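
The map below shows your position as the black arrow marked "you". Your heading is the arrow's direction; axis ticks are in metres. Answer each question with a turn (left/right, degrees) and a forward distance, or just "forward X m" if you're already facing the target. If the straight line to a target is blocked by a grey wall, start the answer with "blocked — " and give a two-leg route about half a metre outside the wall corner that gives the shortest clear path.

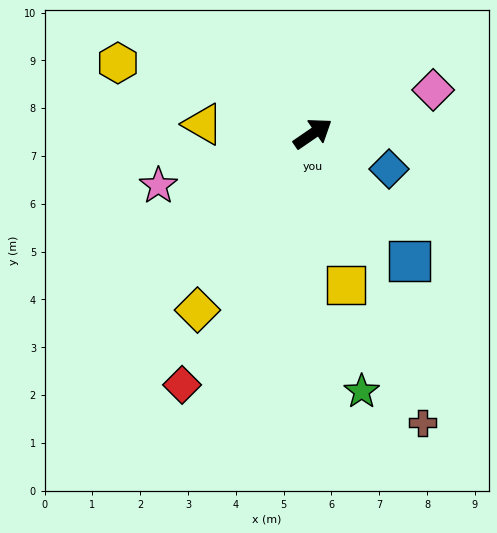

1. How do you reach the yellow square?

turn right 112°, forward 3.2 m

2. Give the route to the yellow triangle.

turn left 141°, forward 2.3 m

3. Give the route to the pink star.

turn left 164°, forward 3.4 m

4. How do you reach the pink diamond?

turn right 15°, forward 2.7 m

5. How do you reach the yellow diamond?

turn right 158°, forward 4.4 m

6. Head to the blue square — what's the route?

turn right 87°, forward 3.3 m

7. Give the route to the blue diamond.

turn right 59°, forward 1.8 m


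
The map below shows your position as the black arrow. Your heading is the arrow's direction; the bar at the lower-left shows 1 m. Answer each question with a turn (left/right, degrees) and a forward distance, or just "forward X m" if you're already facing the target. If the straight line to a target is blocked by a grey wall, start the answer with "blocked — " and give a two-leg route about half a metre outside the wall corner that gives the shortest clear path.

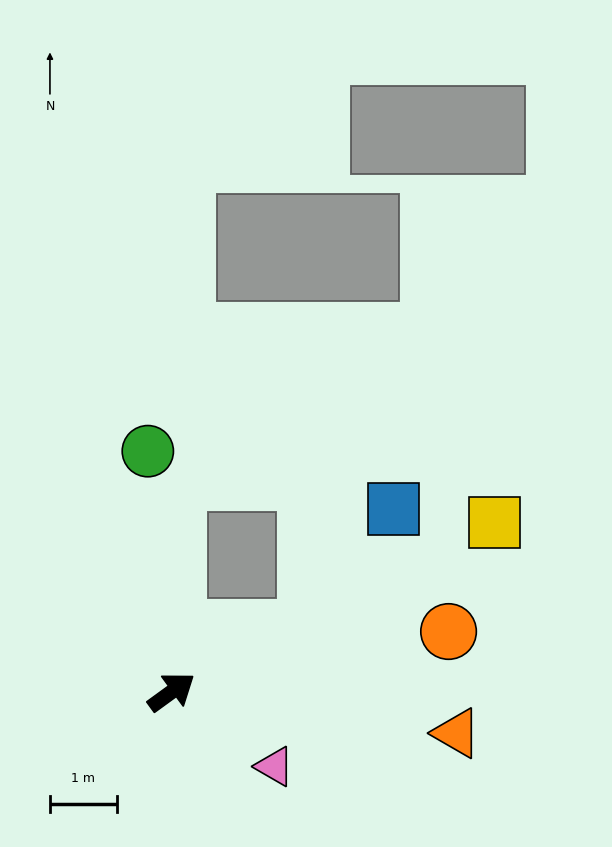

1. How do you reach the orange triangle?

turn right 44°, forward 4.3 m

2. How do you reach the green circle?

turn left 60°, forward 3.6 m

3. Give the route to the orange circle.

turn right 24°, forward 4.3 m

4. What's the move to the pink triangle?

turn right 72°, forward 1.9 m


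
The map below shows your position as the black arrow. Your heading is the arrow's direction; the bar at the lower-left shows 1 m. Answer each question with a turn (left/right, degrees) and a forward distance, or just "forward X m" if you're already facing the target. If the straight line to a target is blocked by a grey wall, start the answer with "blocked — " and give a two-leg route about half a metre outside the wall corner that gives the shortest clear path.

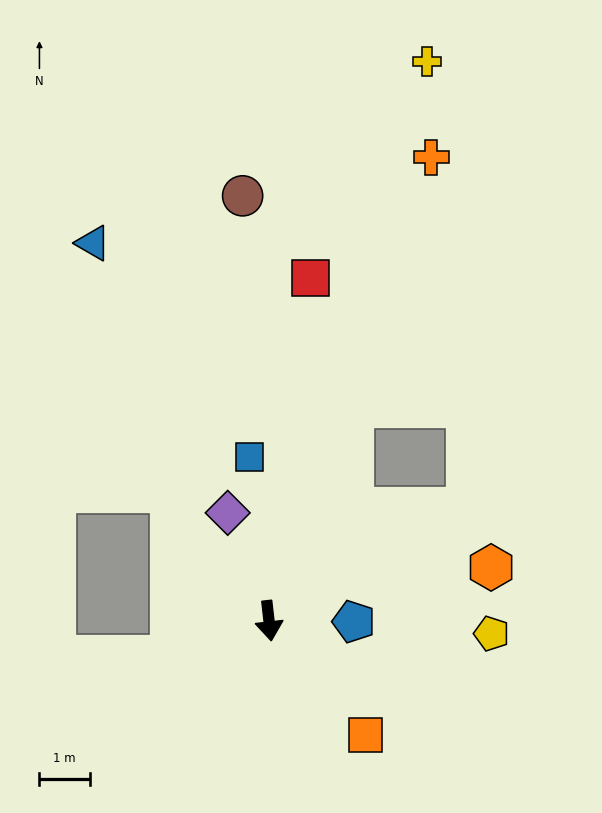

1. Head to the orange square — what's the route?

turn left 34°, forward 3.0 m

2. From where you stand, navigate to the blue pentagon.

turn left 83°, forward 1.7 m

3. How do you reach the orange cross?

turn left 154°, forward 9.8 m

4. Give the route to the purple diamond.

turn right 166°, forward 2.3 m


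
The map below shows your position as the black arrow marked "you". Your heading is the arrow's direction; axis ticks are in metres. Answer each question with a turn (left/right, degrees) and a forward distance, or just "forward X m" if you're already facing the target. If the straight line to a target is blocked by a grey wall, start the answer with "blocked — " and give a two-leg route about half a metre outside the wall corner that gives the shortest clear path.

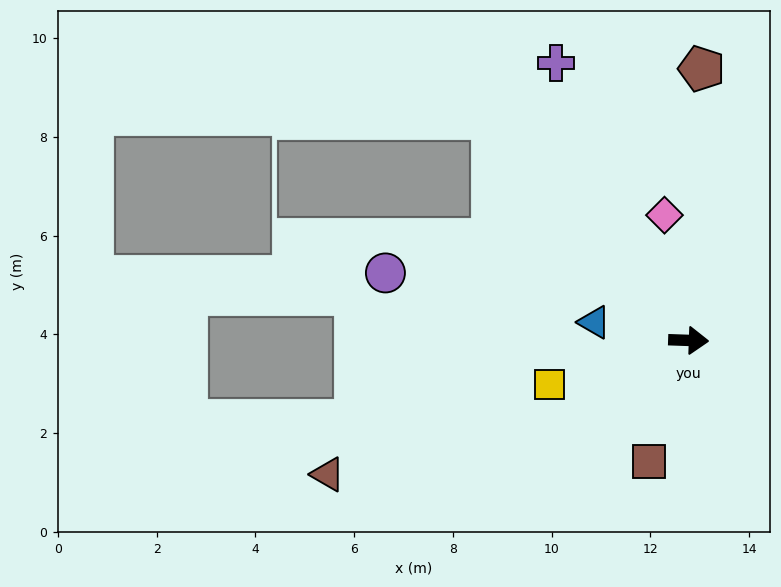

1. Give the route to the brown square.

turn right 106°, forward 2.6 m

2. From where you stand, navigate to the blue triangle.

turn left 171°, forward 1.9 m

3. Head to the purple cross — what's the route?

turn left 118°, forward 6.2 m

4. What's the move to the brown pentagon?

turn left 89°, forward 5.5 m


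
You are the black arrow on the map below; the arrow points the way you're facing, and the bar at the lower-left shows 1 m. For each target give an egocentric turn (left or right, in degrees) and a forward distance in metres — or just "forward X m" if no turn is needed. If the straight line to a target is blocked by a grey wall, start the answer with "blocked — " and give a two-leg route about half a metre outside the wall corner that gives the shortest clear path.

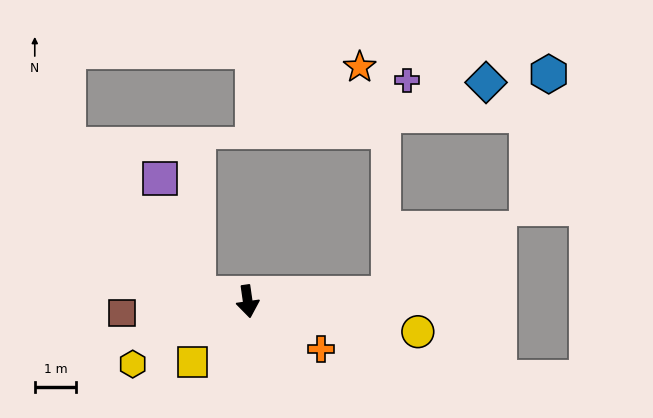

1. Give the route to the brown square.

turn right 93°, forward 3.0 m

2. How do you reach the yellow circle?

turn left 72°, forward 4.2 m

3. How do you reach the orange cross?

turn left 49°, forward 2.1 m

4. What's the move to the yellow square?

turn right 51°, forward 2.0 m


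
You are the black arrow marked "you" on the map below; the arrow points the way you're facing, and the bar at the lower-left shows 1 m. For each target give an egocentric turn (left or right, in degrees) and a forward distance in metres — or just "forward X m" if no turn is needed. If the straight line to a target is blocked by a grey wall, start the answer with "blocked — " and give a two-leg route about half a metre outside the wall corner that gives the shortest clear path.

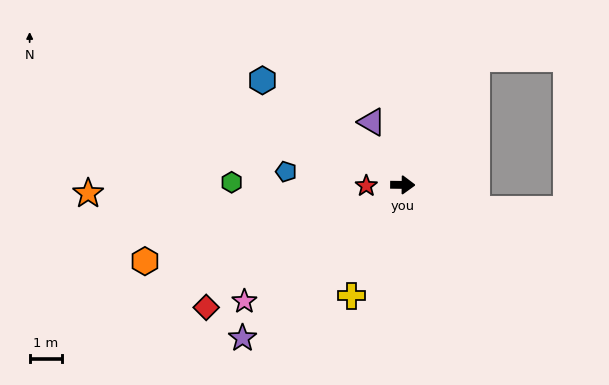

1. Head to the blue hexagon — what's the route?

turn left 144°, forward 5.4 m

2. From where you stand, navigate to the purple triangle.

turn left 117°, forward 2.2 m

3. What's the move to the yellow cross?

turn right 114°, forward 3.8 m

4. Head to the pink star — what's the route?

turn right 143°, forward 6.1 m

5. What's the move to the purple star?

turn right 136°, forward 6.9 m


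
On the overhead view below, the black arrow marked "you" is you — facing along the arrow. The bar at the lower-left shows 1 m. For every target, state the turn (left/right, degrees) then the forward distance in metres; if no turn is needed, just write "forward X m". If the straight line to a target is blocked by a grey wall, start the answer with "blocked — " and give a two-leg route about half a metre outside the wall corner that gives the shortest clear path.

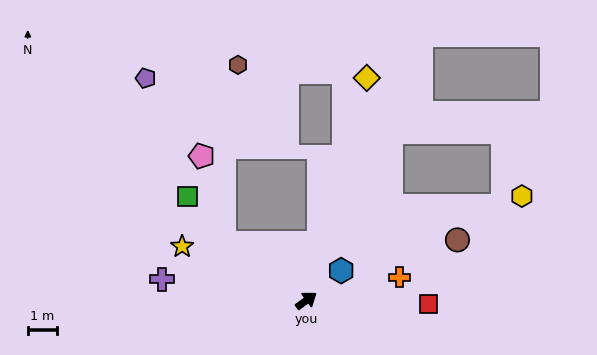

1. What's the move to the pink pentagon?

blocked — turn left 109°, forward 3.4 m, then turn right 41°, forward 3.0 m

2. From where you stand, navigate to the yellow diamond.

turn left 38°, forward 7.8 m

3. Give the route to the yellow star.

turn left 120°, forward 4.6 m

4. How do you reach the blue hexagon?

turn left 4°, forward 1.6 m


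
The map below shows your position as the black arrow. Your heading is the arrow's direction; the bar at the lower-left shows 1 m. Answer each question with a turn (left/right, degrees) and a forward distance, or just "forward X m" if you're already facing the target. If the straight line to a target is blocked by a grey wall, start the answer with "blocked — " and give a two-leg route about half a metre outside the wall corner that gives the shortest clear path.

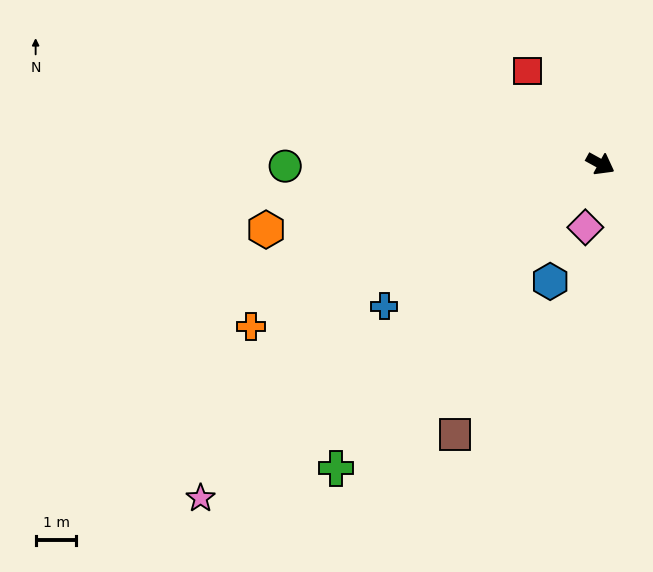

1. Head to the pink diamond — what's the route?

turn right 75°, forward 1.6 m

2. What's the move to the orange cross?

turn right 126°, forward 9.5 m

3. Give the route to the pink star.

turn right 111°, forward 12.8 m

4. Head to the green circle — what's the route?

turn right 151°, forward 7.7 m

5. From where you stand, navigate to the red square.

turn left 157°, forward 2.9 m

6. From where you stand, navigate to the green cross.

turn right 102°, forward 9.9 m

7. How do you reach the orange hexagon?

turn right 140°, forward 8.4 m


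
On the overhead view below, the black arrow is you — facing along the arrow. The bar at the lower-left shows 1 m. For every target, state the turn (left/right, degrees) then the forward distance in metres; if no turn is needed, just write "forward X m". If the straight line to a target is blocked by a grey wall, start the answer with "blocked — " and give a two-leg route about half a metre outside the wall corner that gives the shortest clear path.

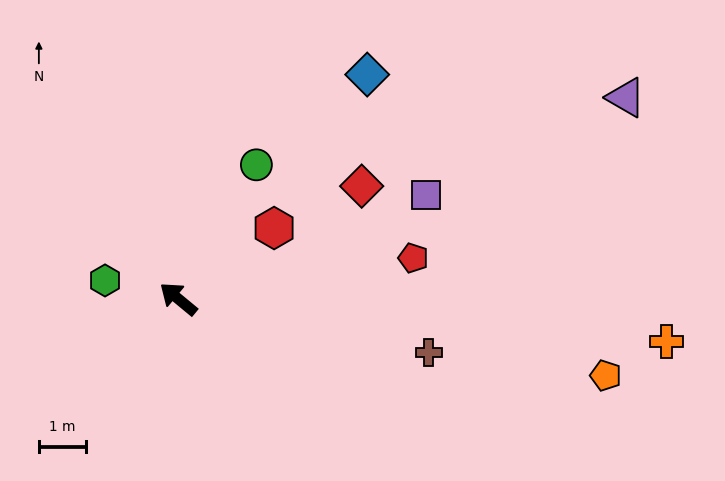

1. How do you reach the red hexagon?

turn right 104°, forward 2.6 m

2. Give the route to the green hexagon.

turn left 25°, forward 1.6 m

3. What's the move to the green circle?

turn right 81°, forward 3.3 m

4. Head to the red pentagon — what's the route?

turn right 131°, forward 5.1 m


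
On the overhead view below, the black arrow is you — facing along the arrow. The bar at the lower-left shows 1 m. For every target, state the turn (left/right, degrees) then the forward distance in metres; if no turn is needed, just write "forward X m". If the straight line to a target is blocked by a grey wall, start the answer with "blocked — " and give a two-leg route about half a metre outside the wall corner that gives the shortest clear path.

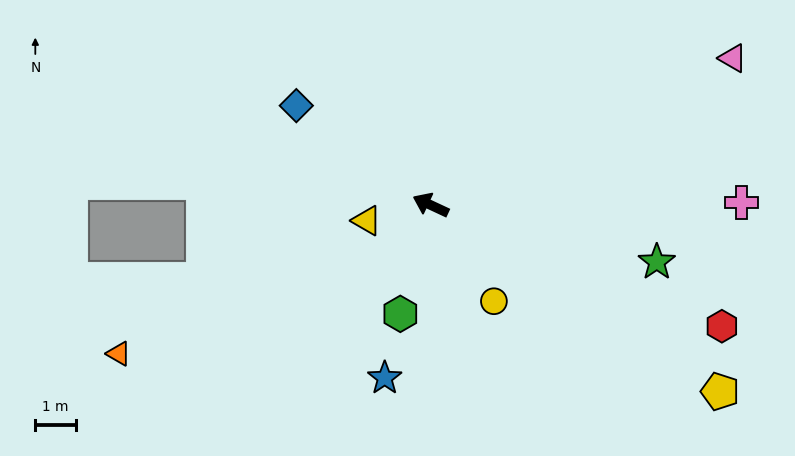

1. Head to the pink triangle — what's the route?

turn right 129°, forward 8.3 m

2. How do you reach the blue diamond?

turn right 11°, forward 4.1 m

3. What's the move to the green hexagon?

turn left 99°, forward 2.8 m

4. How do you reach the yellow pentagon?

turn left 172°, forward 8.5 m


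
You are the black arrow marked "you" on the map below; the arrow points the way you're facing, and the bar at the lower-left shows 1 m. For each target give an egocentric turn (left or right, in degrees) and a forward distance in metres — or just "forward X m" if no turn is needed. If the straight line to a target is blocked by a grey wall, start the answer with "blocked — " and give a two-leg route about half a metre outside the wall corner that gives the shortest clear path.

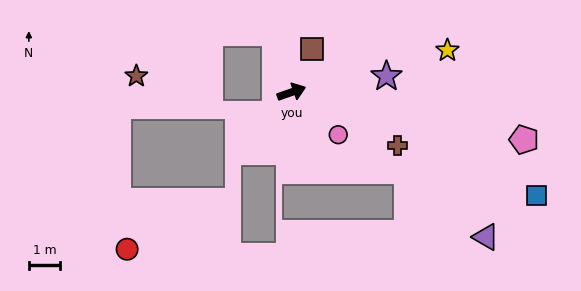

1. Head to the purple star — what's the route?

turn right 10°, forward 3.0 m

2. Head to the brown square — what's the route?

turn left 45°, forward 1.5 m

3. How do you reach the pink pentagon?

turn right 31°, forward 7.5 m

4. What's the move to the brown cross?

turn right 46°, forward 3.7 m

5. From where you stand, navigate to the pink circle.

turn right 62°, forward 2.0 m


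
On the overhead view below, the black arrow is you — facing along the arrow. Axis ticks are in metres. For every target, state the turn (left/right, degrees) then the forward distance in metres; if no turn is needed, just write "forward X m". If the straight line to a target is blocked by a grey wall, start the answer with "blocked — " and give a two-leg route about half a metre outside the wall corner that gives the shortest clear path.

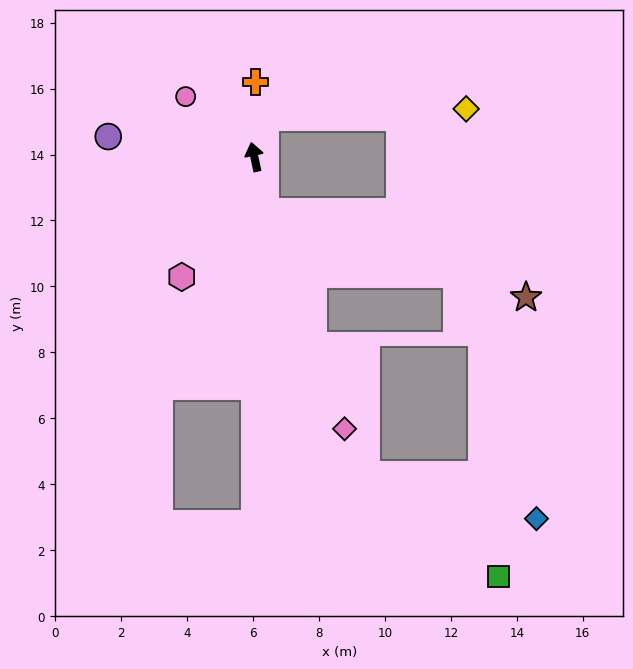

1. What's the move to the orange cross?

turn right 13°, forward 2.3 m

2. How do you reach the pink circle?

turn left 37°, forward 2.8 m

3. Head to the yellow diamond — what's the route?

blocked — turn right 28°, forward 1.3 m, then turn right 72°, forward 6.1 m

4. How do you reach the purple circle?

turn left 70°, forward 4.5 m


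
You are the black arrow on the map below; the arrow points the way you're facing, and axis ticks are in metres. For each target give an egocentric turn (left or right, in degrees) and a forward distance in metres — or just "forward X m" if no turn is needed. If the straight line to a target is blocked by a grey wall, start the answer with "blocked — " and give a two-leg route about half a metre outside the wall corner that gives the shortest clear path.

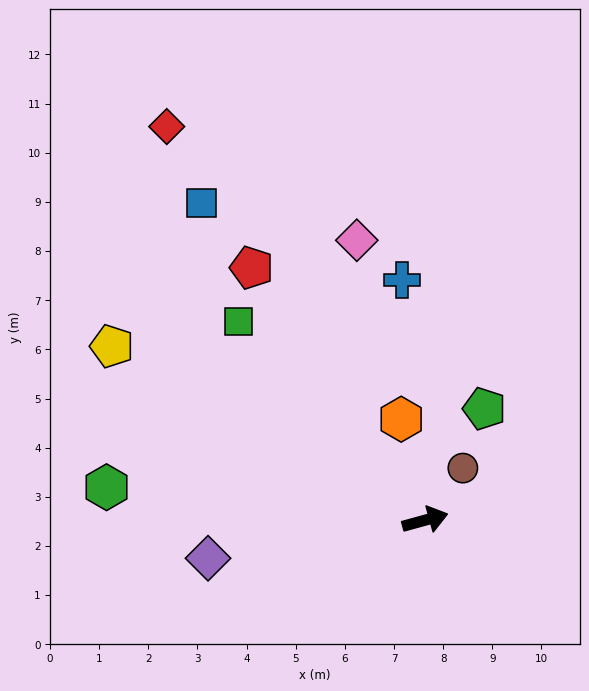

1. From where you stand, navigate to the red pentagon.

turn left 109°, forward 6.2 m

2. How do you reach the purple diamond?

turn left 175°, forward 4.5 m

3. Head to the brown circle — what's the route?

turn left 39°, forward 1.3 m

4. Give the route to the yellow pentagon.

turn left 136°, forward 7.3 m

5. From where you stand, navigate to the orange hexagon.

turn left 88°, forward 2.1 m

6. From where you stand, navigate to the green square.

turn left 118°, forward 5.5 m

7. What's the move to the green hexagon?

turn left 159°, forward 6.5 m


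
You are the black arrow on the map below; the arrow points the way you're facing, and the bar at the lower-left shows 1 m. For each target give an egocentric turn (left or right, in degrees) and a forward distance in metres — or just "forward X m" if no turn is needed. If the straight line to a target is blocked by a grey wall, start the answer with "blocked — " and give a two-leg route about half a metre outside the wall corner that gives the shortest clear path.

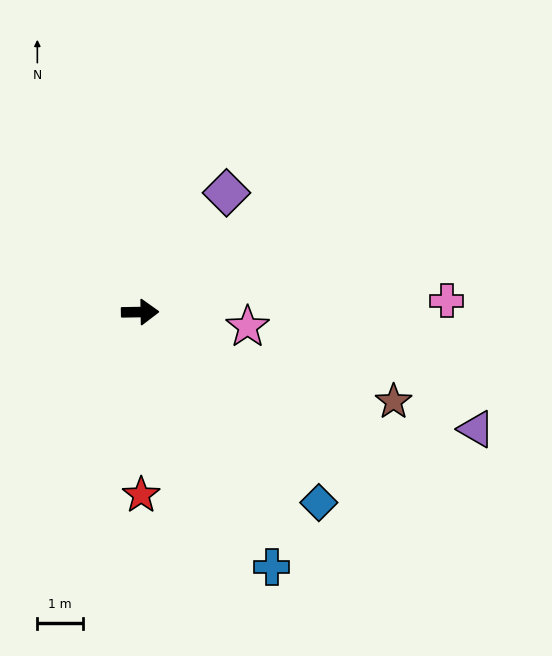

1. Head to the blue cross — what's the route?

turn right 64°, forward 6.3 m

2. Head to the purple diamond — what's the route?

turn left 53°, forward 3.2 m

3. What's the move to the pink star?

turn right 9°, forward 2.4 m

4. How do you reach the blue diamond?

turn right 48°, forward 5.7 m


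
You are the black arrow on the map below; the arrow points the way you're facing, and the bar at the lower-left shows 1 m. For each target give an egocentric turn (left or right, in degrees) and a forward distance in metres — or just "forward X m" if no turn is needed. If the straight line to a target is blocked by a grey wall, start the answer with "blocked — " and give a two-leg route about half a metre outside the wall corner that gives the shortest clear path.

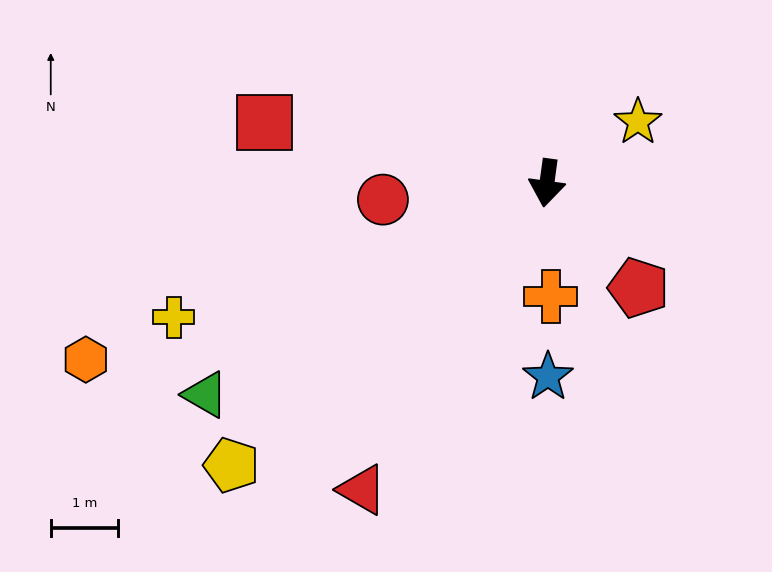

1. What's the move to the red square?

turn right 94°, forward 4.3 m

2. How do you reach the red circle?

turn right 76°, forward 2.5 m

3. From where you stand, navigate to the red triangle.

turn right 23°, forward 5.3 m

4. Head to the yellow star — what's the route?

turn left 132°, forward 1.6 m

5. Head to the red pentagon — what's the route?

turn left 49°, forward 2.1 m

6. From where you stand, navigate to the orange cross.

turn left 10°, forward 1.7 m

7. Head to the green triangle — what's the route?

turn right 50°, forward 6.0 m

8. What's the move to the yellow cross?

turn right 62°, forward 5.9 m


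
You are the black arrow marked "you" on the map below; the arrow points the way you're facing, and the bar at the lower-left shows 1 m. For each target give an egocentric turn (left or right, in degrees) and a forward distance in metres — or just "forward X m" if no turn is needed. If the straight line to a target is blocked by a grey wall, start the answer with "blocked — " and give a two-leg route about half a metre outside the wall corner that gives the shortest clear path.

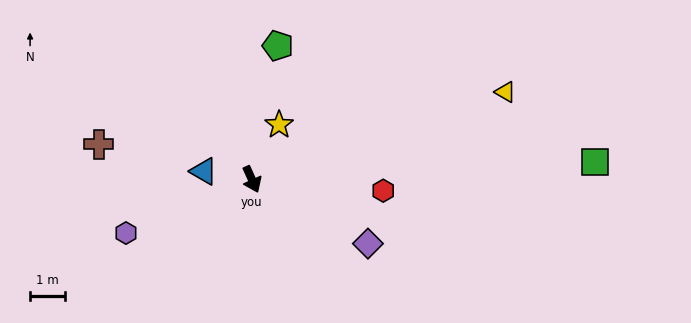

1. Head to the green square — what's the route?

turn left 69°, forward 10.0 m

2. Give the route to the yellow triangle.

turn left 85°, forward 7.8 m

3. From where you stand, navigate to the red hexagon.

turn left 61°, forward 3.8 m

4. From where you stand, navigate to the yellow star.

turn left 129°, forward 1.8 m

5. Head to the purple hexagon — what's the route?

turn right 91°, forward 4.0 m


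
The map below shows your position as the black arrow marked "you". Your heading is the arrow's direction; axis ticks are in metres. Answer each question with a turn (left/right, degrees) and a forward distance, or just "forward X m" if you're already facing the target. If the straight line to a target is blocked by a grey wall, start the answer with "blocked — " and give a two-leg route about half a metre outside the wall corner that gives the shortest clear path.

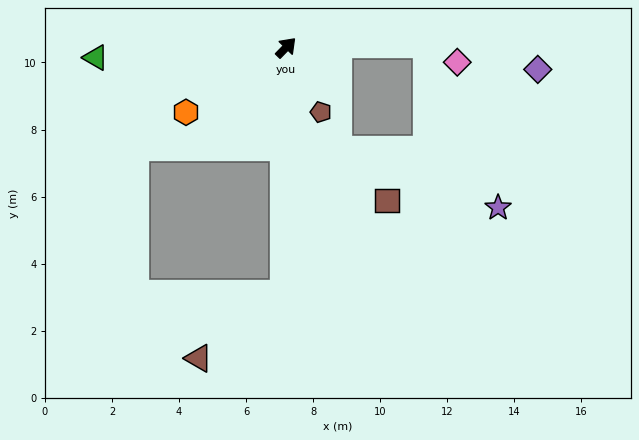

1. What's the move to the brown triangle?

blocked — turn right 136°, forward 7.3 m, then turn right 53°, forward 3.2 m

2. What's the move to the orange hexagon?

turn left 167°, forward 3.6 m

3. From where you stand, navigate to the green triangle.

turn left 137°, forward 5.7 m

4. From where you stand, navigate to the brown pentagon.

turn right 107°, forward 2.2 m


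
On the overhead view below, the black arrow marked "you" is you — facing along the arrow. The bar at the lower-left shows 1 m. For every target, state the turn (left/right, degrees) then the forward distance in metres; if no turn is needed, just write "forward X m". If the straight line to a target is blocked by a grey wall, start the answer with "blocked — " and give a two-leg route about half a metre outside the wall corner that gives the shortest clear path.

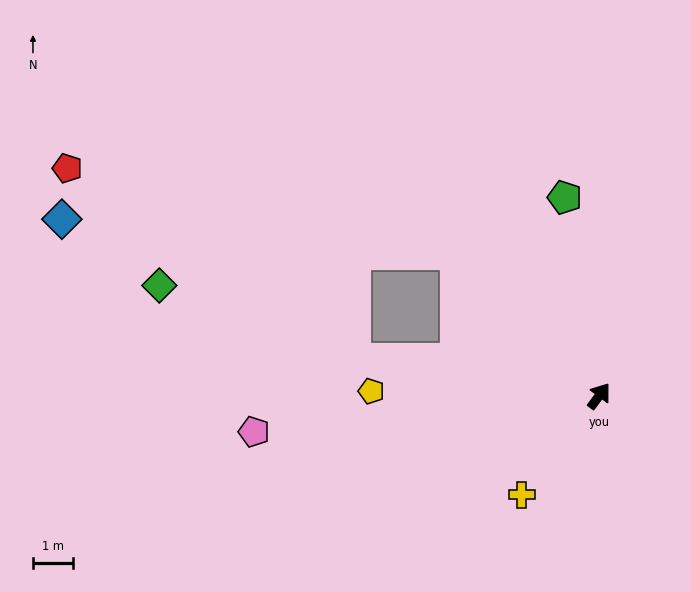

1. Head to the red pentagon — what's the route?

blocked — turn left 118°, forward 6.3 m, then turn right 25°, forward 8.7 m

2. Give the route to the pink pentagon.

turn left 133°, forward 8.8 m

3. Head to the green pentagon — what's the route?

turn left 46°, forward 5.1 m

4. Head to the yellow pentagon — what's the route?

turn left 125°, forward 5.8 m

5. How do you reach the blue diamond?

blocked — turn left 81°, forward 5.1 m, then turn left 41°, forward 10.0 m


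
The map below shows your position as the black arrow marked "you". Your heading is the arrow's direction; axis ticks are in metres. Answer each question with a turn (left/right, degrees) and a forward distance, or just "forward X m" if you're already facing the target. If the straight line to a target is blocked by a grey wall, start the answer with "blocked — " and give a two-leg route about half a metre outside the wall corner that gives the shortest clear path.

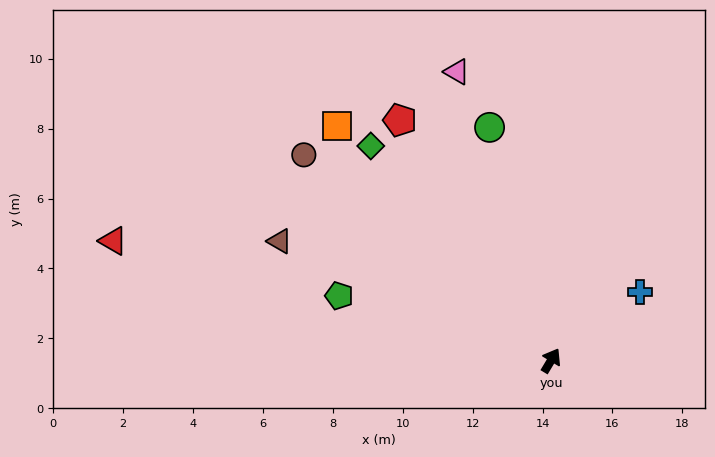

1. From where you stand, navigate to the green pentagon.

turn left 104°, forward 6.3 m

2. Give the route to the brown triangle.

turn left 97°, forward 8.5 m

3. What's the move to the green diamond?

turn left 71°, forward 8.0 m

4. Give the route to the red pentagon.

turn left 63°, forward 8.1 m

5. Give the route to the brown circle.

turn left 81°, forward 9.2 m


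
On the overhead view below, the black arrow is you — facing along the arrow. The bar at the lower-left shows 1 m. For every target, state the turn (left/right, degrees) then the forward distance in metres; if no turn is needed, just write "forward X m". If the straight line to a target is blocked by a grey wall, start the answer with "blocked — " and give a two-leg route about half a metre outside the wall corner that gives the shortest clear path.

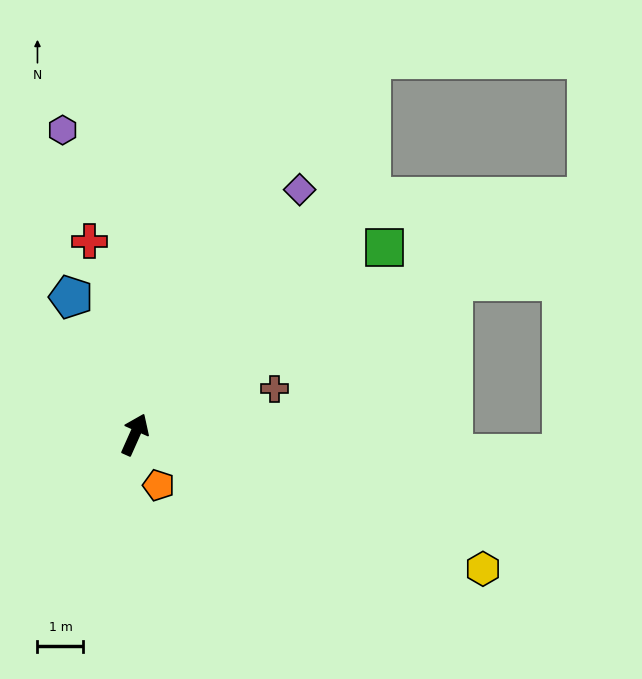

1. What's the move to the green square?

turn right 29°, forward 6.8 m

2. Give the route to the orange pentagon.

turn right 131°, forward 1.2 m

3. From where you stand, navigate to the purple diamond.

turn right 10°, forward 6.4 m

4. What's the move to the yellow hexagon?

turn right 87°, forward 8.1 m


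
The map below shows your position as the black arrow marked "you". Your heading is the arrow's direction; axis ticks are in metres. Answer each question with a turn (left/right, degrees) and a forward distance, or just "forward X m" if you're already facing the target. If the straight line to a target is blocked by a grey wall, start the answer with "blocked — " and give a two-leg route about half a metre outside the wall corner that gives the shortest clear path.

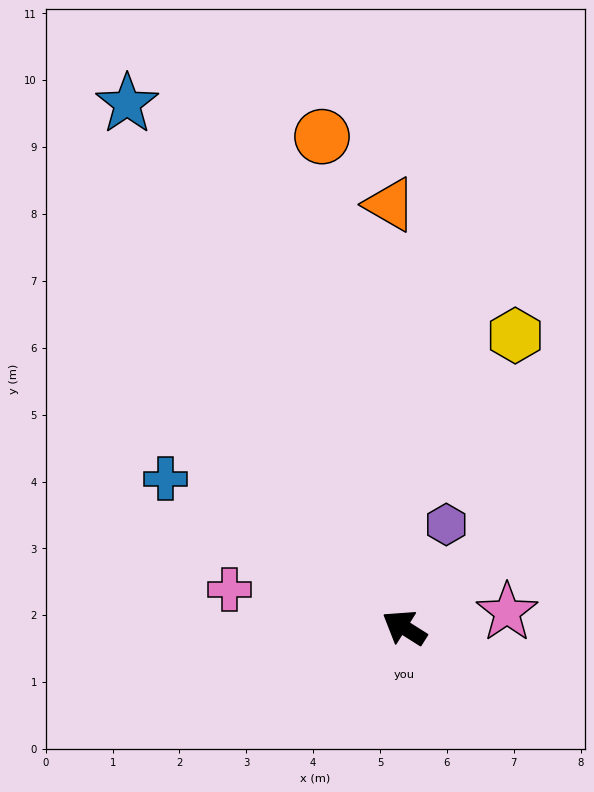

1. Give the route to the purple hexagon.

turn right 80°, forward 1.7 m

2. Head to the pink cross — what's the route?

turn left 20°, forward 2.7 m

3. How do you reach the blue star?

turn right 30°, forward 8.9 m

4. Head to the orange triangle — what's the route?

turn right 56°, forward 6.3 m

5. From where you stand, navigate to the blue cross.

forward 4.2 m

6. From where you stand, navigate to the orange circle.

turn right 48°, forward 7.4 m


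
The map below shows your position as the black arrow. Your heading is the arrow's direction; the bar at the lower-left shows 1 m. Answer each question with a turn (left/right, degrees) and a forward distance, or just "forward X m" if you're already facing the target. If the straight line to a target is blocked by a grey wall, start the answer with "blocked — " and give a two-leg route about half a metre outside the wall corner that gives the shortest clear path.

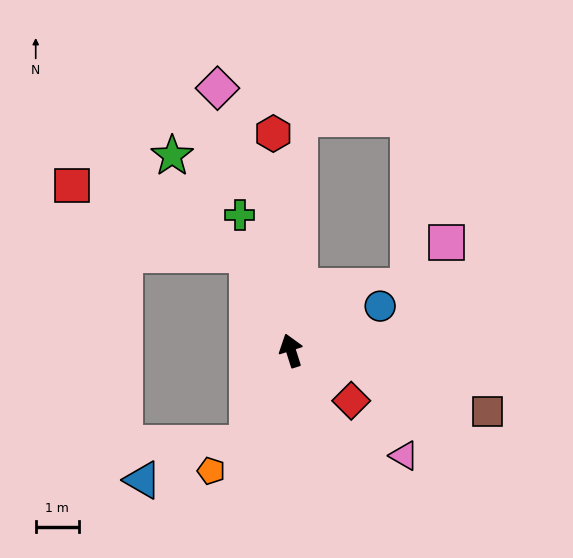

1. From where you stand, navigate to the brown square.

turn right 125°, forward 4.8 m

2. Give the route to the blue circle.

turn right 81°, forward 2.3 m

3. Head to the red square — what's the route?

blocked — turn left 7°, forward 2.4 m, then turn left 44°, forward 4.4 m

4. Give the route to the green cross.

turn left 3°, forward 3.4 m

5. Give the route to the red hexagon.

turn right 13°, forward 5.1 m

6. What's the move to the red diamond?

turn right 147°, forward 1.8 m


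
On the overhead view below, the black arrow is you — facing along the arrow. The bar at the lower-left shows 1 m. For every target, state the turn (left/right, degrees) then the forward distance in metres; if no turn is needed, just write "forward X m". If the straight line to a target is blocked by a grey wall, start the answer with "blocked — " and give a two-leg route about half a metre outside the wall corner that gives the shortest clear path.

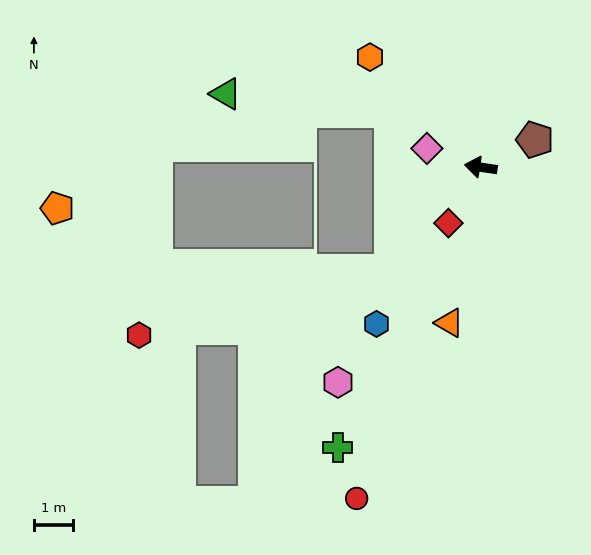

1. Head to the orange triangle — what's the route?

turn left 87°, forward 4.1 m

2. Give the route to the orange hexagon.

turn right 36°, forward 4.0 m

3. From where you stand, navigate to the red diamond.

turn left 68°, forward 1.6 m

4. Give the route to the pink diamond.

turn right 11°, forward 1.5 m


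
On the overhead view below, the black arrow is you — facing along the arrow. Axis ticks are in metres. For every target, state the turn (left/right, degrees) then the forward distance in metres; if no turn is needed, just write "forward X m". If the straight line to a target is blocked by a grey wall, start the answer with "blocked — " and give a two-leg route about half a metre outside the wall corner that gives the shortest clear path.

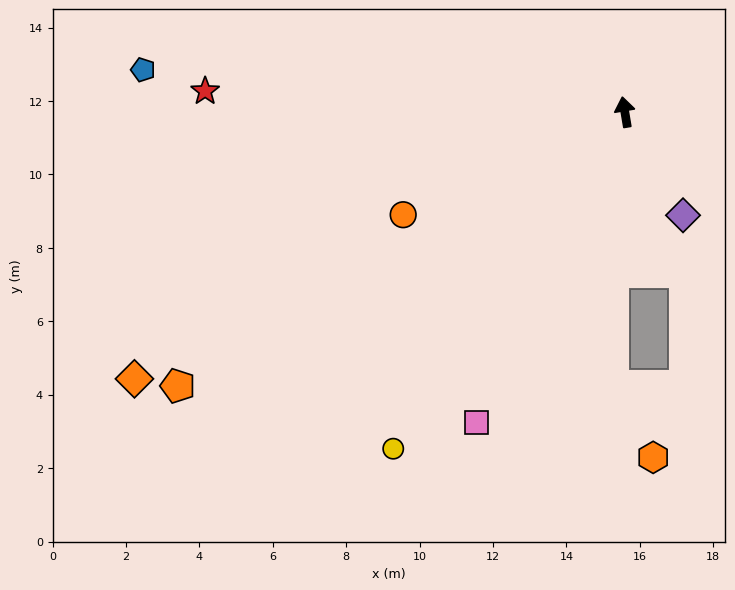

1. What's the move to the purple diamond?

turn right 160°, forward 3.2 m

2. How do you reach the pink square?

turn left 145°, forward 9.4 m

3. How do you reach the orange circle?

turn left 105°, forward 6.7 m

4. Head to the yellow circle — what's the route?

turn left 136°, forward 11.1 m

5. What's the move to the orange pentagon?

turn left 112°, forward 14.3 m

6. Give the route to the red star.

turn left 78°, forward 11.4 m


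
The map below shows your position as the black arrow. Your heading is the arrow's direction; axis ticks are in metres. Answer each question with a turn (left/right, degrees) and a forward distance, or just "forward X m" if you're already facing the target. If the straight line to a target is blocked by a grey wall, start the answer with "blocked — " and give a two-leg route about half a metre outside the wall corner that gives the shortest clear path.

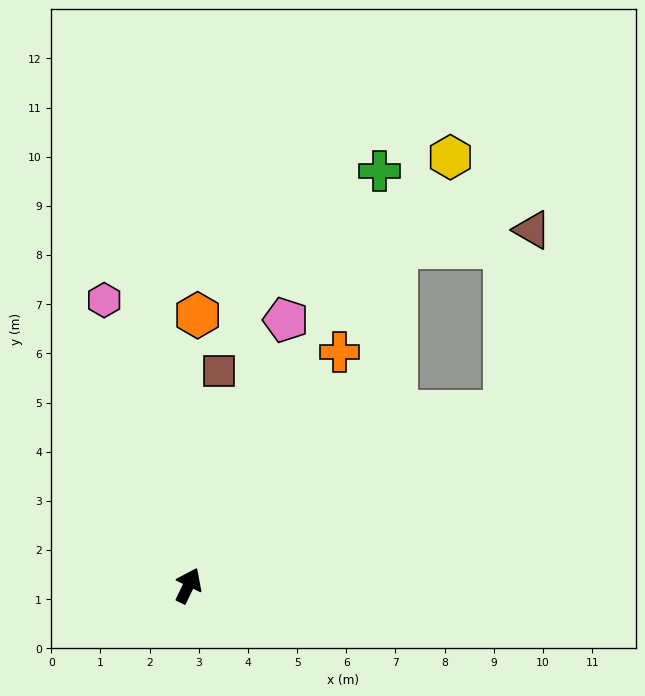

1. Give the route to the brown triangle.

blocked — turn right 35°, forward 7.3 m, then turn left 52°, forward 3.7 m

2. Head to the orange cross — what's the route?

turn right 7°, forward 5.7 m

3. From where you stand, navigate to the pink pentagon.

turn left 6°, forward 5.8 m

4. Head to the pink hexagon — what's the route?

turn left 42°, forward 6.1 m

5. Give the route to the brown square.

turn left 18°, forward 4.4 m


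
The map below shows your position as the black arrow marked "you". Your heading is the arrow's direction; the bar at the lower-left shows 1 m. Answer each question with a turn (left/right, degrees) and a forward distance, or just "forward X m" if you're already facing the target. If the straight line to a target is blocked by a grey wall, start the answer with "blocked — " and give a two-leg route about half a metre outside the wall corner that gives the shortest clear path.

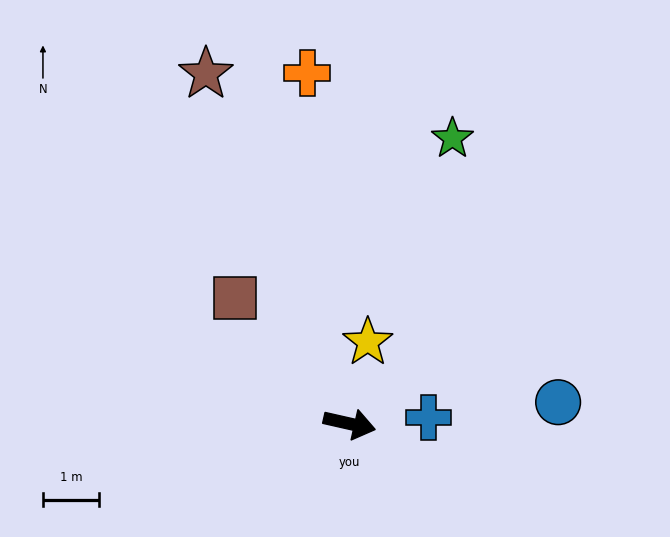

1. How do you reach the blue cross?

turn left 17°, forward 1.4 m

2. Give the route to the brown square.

turn left 145°, forward 3.0 m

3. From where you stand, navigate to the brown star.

turn left 125°, forward 6.7 m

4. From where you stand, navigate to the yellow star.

turn left 90°, forward 1.5 m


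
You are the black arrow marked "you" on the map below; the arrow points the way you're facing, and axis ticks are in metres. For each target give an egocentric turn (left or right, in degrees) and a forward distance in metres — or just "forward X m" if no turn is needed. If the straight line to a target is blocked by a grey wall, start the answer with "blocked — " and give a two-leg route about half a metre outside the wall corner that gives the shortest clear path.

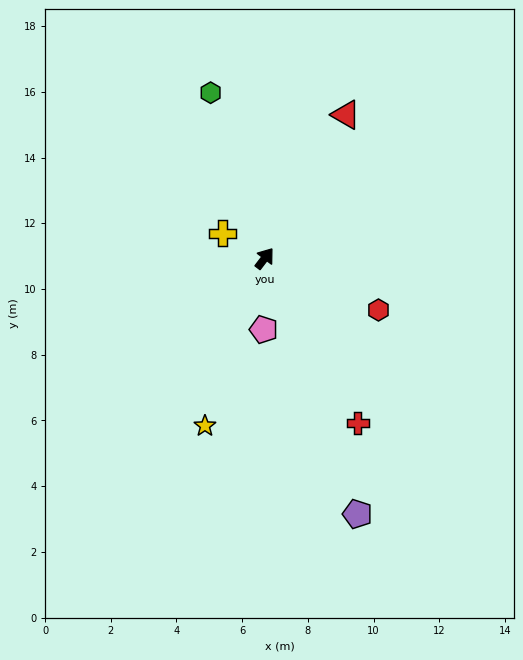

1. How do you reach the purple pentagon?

turn right 123°, forward 8.3 m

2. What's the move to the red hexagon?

turn right 77°, forward 3.8 m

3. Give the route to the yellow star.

turn right 162°, forward 5.4 m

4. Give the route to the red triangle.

turn left 8°, forward 5.0 m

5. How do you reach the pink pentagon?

turn right 143°, forward 2.2 m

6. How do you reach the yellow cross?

turn left 97°, forward 1.5 m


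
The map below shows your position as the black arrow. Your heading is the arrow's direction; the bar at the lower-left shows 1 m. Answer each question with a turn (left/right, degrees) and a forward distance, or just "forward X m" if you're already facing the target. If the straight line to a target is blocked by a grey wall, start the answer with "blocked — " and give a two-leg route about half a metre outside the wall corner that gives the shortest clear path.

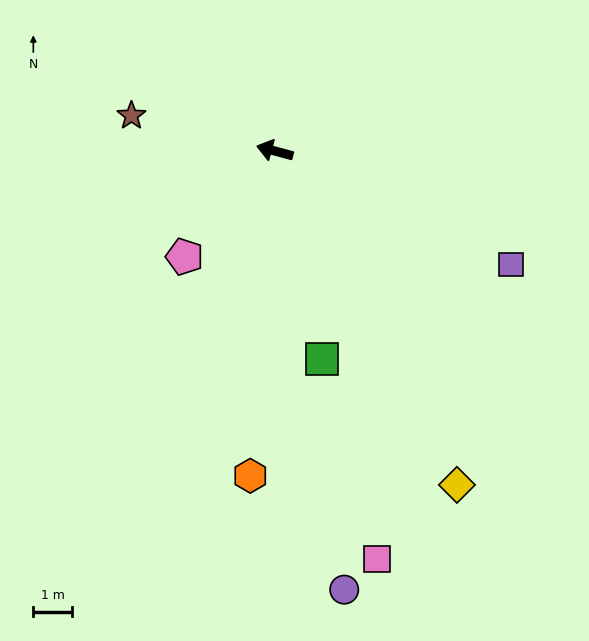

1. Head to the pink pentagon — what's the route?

turn left 65°, forward 3.6 m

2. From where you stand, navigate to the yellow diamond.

turn left 134°, forward 9.7 m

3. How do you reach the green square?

turn left 118°, forward 5.5 m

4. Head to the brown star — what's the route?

forward 3.8 m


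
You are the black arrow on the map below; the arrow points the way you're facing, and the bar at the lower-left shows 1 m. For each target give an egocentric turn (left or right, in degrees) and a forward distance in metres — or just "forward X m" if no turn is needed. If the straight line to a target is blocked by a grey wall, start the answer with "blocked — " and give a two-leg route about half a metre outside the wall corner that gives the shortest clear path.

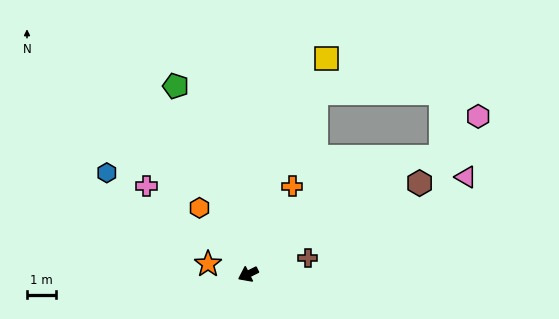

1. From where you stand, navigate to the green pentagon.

turn right 95°, forward 6.9 m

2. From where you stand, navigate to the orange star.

turn right 41°, forward 1.4 m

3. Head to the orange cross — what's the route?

turn right 143°, forward 3.3 m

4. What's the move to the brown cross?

turn left 169°, forward 2.1 m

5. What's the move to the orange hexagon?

turn right 80°, forward 2.8 m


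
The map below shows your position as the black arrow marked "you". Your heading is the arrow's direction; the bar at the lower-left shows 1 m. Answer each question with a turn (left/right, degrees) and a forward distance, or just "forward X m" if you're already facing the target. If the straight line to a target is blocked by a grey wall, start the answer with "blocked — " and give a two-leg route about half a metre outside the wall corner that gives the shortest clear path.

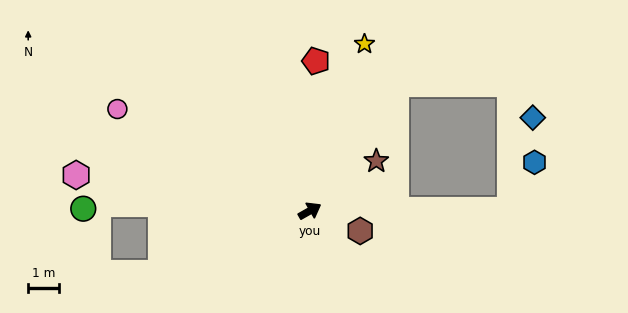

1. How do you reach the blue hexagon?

blocked — turn right 29°, forward 6.5 m, then turn left 62°, forward 1.7 m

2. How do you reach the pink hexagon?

turn left 142°, forward 7.7 m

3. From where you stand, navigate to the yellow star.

turn left 42°, forward 5.7 m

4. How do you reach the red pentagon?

turn left 58°, forward 4.9 m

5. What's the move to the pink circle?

turn left 123°, forward 7.1 m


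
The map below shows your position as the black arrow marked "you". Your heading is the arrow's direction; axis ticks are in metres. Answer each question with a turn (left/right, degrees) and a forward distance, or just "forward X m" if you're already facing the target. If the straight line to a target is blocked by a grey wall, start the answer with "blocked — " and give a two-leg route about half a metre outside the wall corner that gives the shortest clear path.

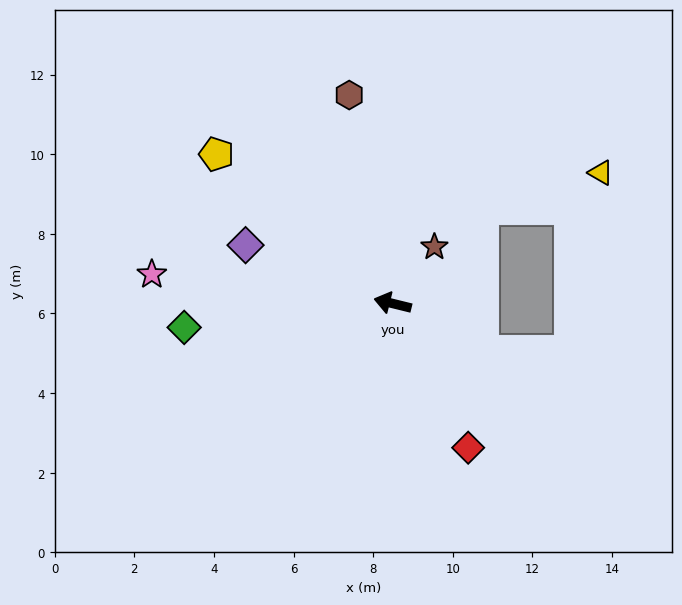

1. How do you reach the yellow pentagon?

turn right 26°, forward 5.8 m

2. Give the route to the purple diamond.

turn right 8°, forward 4.0 m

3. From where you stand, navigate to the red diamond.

turn left 131°, forward 4.1 m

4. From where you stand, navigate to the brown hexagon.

turn right 64°, forward 5.3 m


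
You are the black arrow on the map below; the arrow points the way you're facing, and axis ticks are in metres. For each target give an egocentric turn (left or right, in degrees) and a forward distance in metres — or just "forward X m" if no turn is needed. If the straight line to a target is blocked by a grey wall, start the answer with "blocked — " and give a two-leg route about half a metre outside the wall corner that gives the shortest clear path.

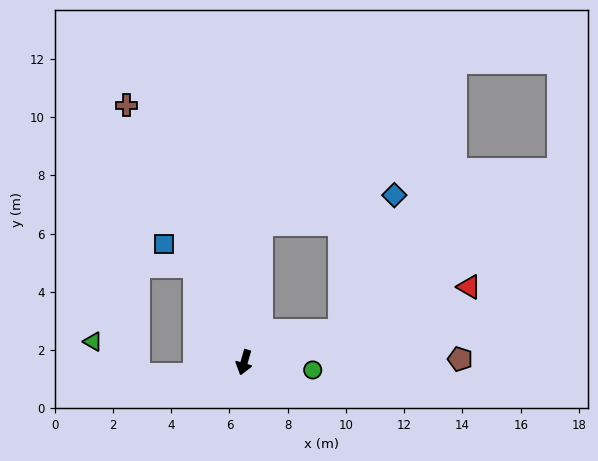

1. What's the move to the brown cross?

turn right 139°, forward 9.7 m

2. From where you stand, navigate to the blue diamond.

blocked — turn left 124°, forward 3.5 m, then turn left 50°, forward 5.0 m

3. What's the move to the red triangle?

turn left 125°, forward 8.1 m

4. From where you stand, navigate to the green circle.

turn left 100°, forward 2.4 m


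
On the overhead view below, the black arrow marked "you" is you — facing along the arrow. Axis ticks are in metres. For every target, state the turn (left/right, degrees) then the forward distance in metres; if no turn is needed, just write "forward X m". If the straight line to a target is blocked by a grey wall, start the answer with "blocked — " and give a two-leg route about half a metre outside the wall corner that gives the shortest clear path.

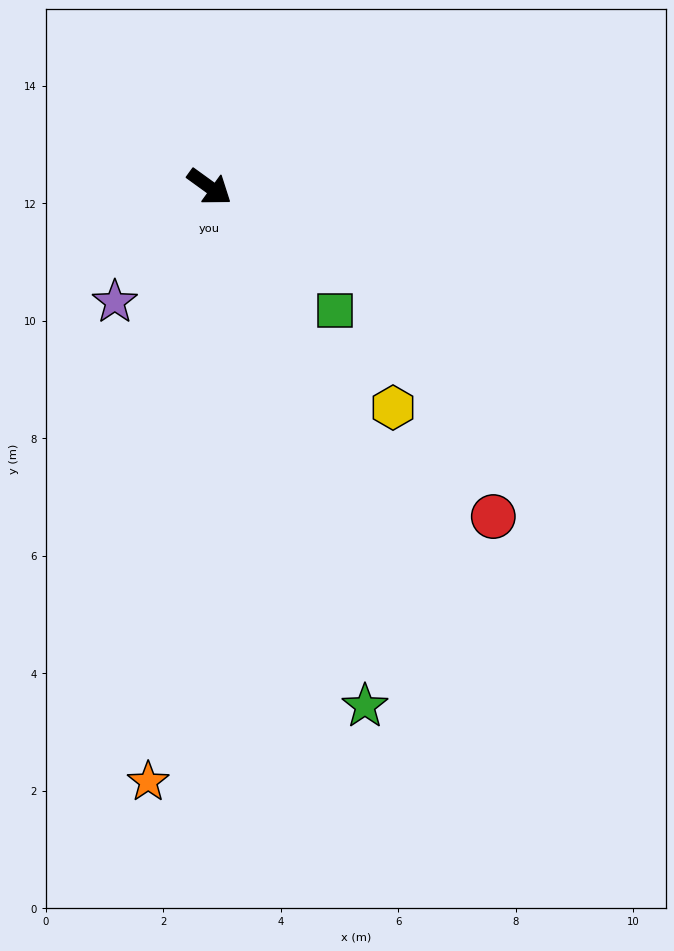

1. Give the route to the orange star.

turn right 60°, forward 10.2 m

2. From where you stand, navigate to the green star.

turn right 37°, forward 9.2 m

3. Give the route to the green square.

turn right 9°, forward 3.0 m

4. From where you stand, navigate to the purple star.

turn right 94°, forward 2.5 m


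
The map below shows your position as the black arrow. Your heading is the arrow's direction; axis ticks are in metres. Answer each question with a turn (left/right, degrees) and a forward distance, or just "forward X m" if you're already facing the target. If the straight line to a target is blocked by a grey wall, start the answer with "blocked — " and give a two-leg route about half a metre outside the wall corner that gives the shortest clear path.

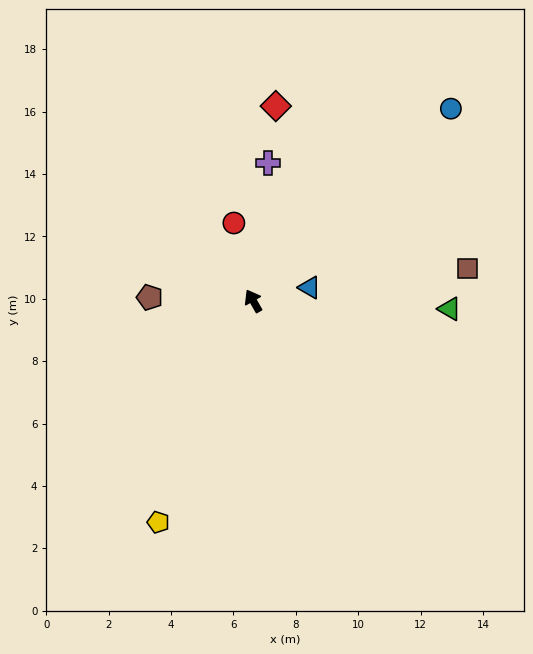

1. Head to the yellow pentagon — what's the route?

turn left 127°, forward 7.7 m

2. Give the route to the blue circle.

turn right 76°, forward 8.8 m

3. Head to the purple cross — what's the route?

turn right 36°, forward 4.4 m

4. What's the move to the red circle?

turn right 16°, forward 2.6 m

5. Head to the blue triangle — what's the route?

turn right 106°, forward 1.9 m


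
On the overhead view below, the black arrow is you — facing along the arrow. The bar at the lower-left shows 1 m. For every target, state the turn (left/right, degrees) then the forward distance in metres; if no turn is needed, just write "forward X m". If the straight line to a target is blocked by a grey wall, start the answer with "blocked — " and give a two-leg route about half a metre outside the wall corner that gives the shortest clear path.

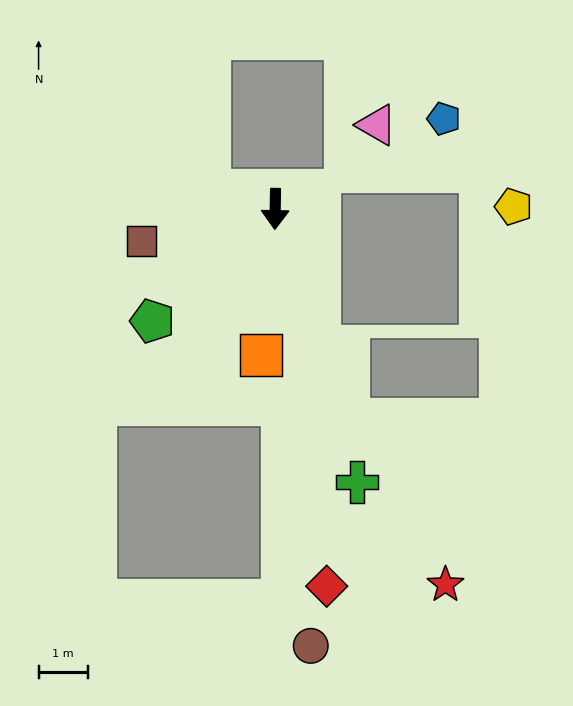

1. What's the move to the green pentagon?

turn right 47°, forward 3.4 m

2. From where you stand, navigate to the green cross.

turn left 18°, forward 5.8 m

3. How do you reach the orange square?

turn right 5°, forward 3.0 m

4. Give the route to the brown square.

turn right 76°, forward 2.8 m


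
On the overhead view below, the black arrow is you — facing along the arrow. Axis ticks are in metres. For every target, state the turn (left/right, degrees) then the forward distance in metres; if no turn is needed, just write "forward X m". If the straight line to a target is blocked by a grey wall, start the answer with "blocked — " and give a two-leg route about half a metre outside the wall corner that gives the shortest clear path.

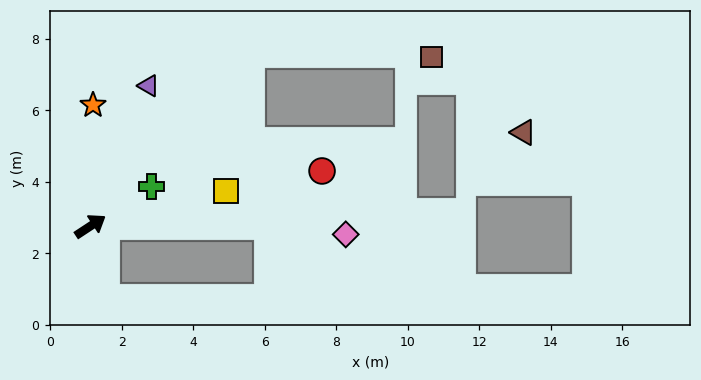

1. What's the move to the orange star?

turn left 55°, forward 3.4 m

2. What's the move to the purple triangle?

turn left 34°, forward 4.3 m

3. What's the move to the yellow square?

turn right 19°, forward 3.9 m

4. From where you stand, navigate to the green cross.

forward 2.0 m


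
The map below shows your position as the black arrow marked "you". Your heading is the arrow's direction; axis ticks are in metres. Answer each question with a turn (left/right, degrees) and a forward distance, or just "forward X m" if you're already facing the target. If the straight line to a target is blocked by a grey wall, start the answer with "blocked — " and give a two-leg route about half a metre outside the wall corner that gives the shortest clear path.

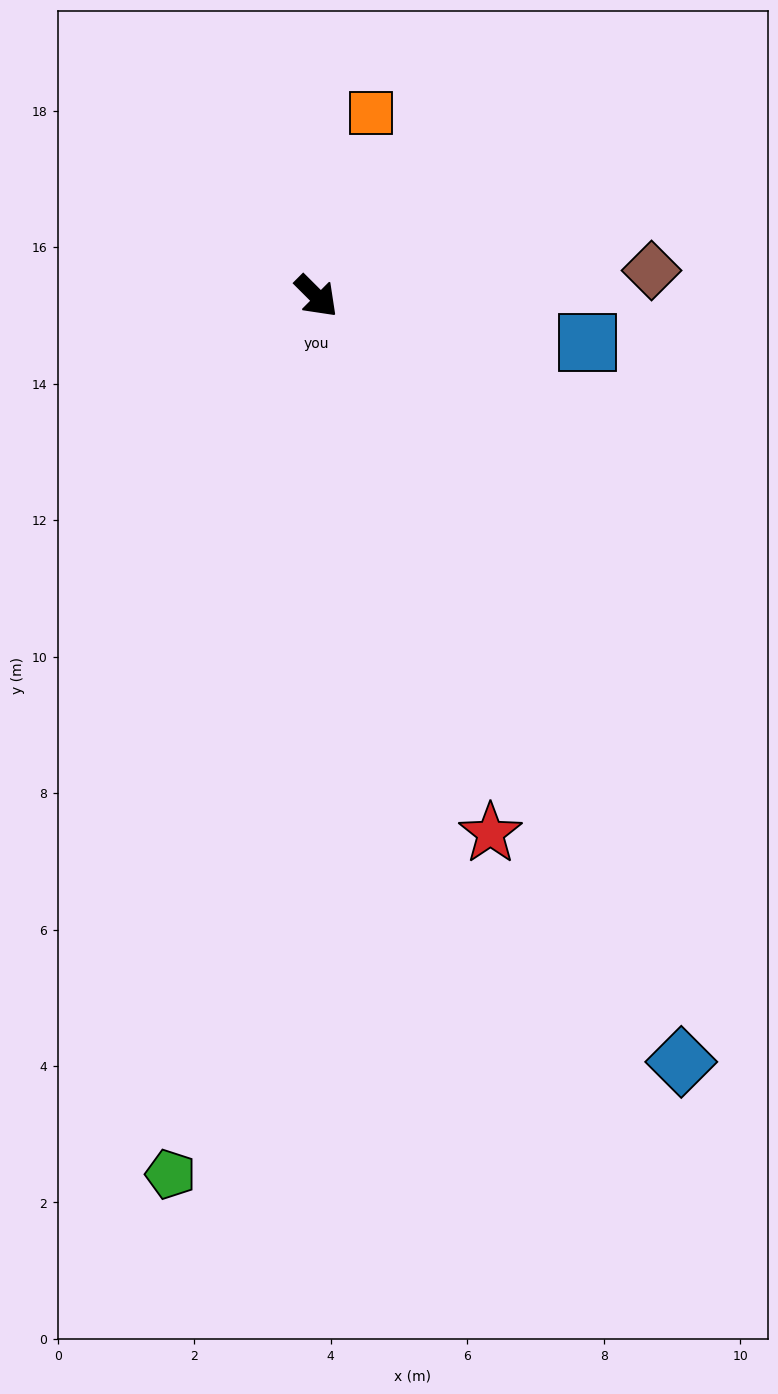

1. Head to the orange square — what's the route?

turn left 118°, forward 2.8 m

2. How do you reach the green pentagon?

turn right 54°, forward 13.0 m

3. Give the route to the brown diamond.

turn left 49°, forward 4.9 m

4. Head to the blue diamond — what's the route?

turn right 20°, forward 12.4 m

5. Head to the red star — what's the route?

turn right 27°, forward 8.3 m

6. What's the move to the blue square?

turn left 35°, forward 4.0 m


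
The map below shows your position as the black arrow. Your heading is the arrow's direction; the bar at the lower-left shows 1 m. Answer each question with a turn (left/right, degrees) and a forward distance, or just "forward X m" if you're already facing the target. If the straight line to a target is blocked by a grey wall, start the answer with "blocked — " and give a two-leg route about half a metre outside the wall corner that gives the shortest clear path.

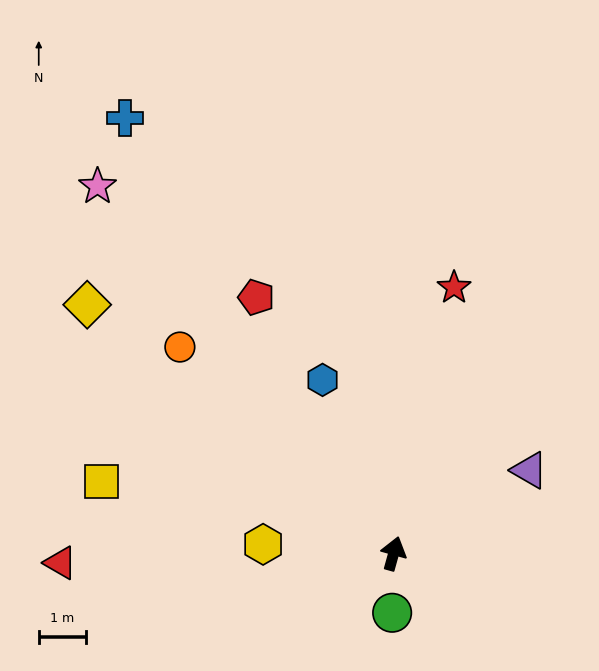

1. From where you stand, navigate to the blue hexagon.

turn left 38°, forward 3.9 m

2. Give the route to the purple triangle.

turn right 43°, forward 3.3 m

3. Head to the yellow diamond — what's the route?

turn left 66°, forward 8.3 m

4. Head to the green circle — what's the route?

turn right 166°, forward 1.2 m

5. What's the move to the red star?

turn left 3°, forward 5.7 m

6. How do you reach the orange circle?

turn left 62°, forward 6.2 m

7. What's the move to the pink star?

turn left 54°, forward 9.9 m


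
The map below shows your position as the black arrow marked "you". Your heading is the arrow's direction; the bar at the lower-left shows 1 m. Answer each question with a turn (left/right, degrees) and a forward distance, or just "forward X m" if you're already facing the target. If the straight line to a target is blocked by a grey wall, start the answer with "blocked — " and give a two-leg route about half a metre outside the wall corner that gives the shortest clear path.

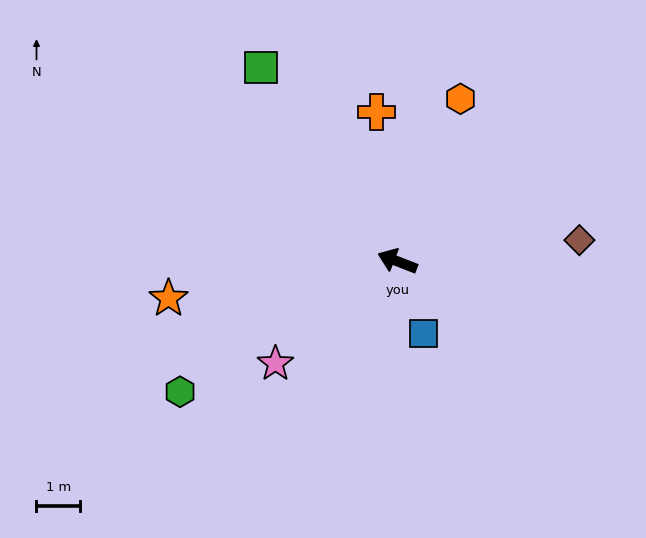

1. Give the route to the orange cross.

turn right 61°, forward 3.5 m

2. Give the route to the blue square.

turn left 131°, forward 1.8 m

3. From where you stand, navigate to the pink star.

turn left 61°, forward 3.7 m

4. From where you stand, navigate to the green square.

turn right 34°, forward 5.4 m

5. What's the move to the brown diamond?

turn right 152°, forward 4.2 m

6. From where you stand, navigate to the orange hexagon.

turn right 90°, forward 4.0 m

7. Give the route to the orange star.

turn left 30°, forward 5.3 m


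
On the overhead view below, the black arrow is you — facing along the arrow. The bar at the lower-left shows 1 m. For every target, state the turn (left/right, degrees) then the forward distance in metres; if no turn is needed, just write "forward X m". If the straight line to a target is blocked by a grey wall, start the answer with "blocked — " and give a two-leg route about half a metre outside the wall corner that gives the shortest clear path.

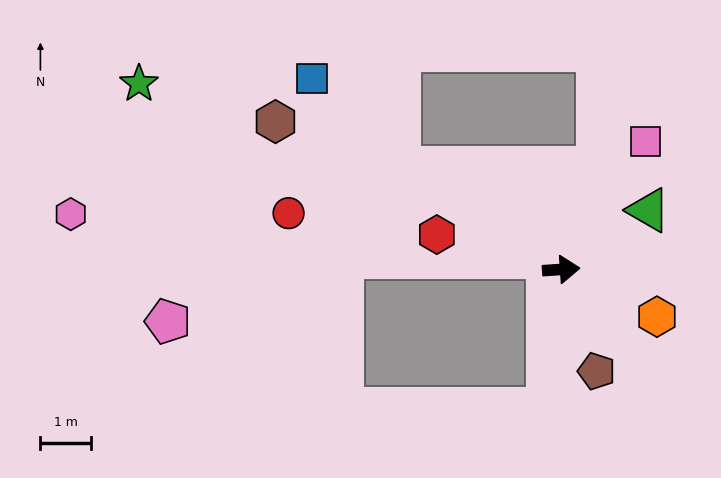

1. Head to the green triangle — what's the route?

turn left 30°, forward 2.1 m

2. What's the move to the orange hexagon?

turn right 30°, forward 2.1 m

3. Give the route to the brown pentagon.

turn right 75°, forward 2.1 m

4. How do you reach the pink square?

turn left 53°, forward 3.0 m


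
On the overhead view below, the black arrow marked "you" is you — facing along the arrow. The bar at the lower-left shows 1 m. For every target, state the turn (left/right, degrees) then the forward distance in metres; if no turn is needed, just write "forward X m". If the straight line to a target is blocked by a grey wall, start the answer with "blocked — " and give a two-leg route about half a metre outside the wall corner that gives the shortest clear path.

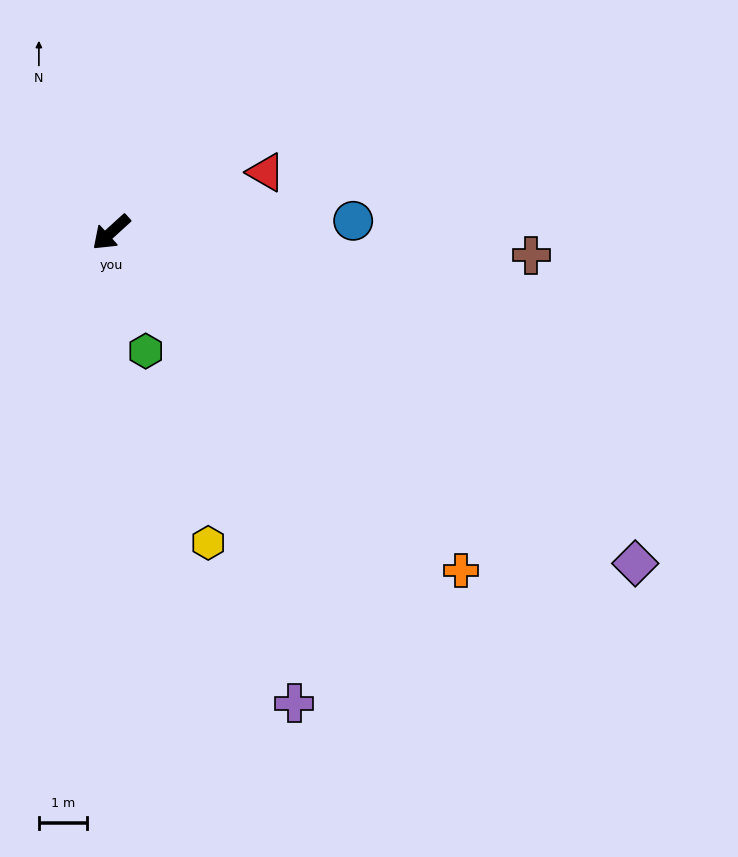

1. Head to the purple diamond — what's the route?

turn left 105°, forward 12.9 m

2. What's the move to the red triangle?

turn left 159°, forward 3.5 m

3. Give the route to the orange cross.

turn left 94°, forward 10.1 m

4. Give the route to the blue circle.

turn left 140°, forward 5.0 m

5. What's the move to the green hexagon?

turn left 64°, forward 2.6 m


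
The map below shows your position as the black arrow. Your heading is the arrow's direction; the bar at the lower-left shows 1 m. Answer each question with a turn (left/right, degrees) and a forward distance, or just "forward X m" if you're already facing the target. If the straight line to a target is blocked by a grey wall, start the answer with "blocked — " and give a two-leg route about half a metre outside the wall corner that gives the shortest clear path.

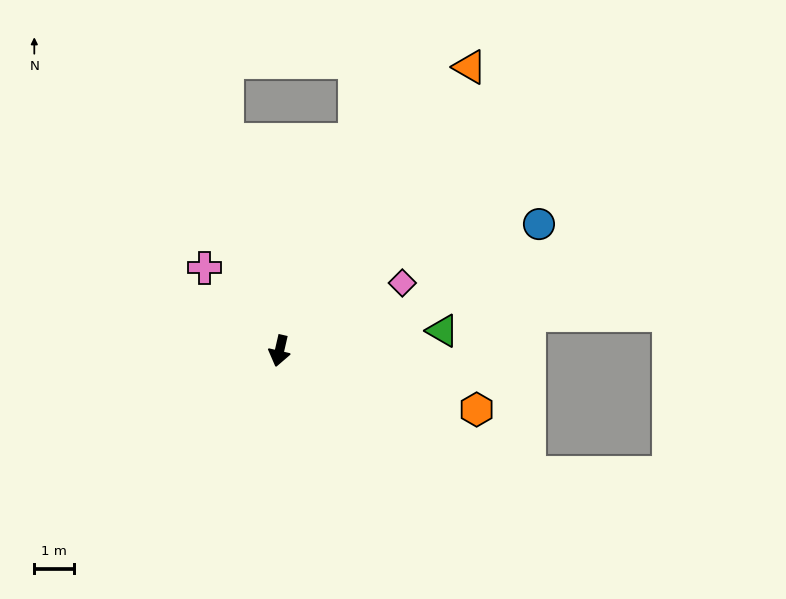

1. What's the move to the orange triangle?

turn left 159°, forward 8.7 m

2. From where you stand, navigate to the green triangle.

turn left 110°, forward 4.2 m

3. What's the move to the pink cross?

turn right 125°, forward 2.8 m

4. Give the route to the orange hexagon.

turn left 86°, forward 5.2 m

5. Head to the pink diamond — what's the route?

turn left 132°, forward 3.6 m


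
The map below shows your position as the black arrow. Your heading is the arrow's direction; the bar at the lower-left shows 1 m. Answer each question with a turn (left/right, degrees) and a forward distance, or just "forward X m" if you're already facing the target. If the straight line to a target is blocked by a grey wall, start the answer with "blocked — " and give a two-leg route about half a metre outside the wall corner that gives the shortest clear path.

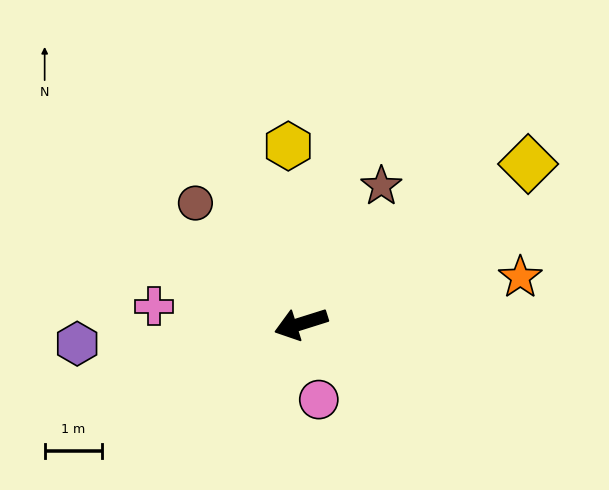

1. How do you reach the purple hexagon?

turn right 12°, forward 3.9 m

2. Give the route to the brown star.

turn right 138°, forward 2.8 m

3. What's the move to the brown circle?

turn right 66°, forward 2.8 m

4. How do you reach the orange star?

turn left 174°, forward 3.9 m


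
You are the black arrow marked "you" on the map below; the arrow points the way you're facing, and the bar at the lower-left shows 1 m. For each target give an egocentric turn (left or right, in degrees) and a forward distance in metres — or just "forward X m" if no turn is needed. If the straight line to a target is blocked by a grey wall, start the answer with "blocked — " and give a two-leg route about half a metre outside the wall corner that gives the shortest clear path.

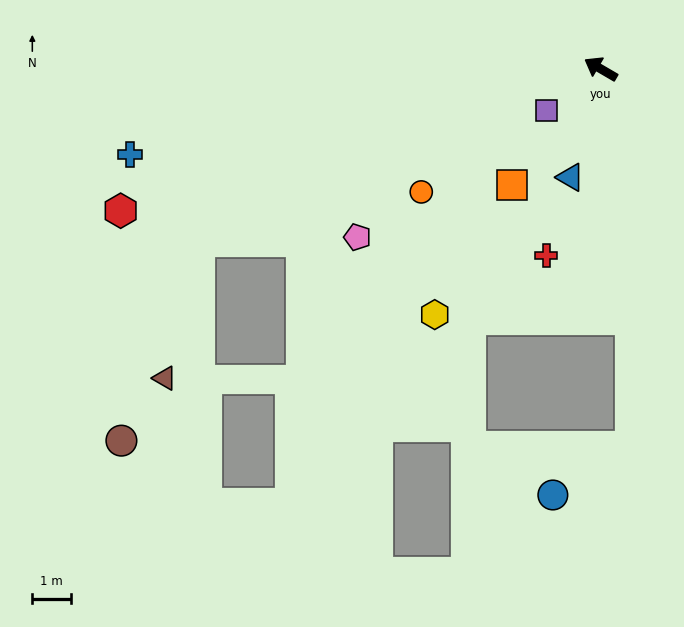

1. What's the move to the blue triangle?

turn left 105°, forward 2.9 m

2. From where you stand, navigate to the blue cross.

turn left 41°, forward 12.5 m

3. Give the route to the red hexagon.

turn left 47°, forward 13.1 m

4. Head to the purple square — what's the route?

turn left 67°, forward 1.8 m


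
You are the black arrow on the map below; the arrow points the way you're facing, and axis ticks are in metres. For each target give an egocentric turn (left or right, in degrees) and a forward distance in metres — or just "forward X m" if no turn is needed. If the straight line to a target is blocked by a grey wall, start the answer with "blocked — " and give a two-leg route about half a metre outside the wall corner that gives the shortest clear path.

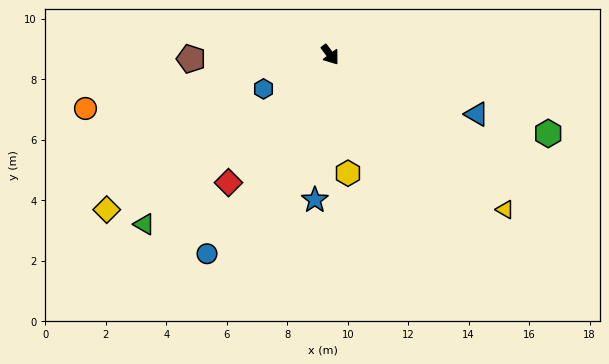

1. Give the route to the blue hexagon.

turn right 100°, forward 2.5 m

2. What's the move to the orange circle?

turn right 115°, forward 8.3 m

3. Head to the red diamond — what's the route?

turn right 75°, forward 5.4 m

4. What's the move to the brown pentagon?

turn right 125°, forward 4.6 m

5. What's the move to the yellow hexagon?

turn right 28°, forward 4.0 m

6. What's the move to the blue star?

turn right 43°, forward 4.8 m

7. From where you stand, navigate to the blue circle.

turn right 69°, forward 7.7 m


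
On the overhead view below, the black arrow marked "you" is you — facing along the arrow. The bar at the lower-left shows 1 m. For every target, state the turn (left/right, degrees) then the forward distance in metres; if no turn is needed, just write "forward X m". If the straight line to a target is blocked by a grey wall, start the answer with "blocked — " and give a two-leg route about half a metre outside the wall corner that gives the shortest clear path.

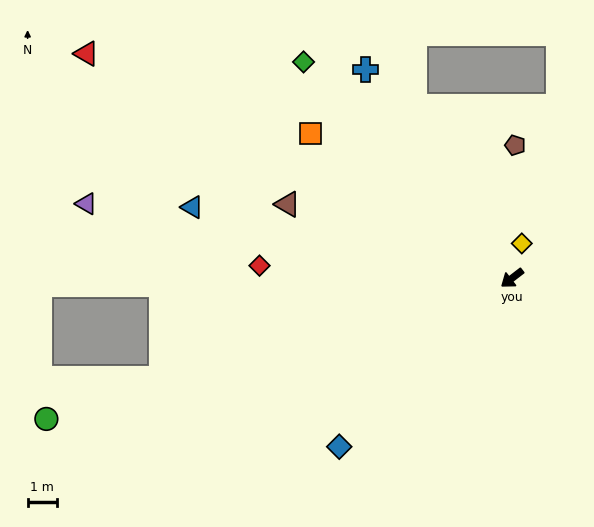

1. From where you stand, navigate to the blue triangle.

turn right 50°, forward 11.1 m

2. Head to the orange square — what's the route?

turn right 73°, forward 8.4 m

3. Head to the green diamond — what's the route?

turn right 84°, forward 10.2 m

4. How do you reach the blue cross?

turn right 93°, forward 8.7 m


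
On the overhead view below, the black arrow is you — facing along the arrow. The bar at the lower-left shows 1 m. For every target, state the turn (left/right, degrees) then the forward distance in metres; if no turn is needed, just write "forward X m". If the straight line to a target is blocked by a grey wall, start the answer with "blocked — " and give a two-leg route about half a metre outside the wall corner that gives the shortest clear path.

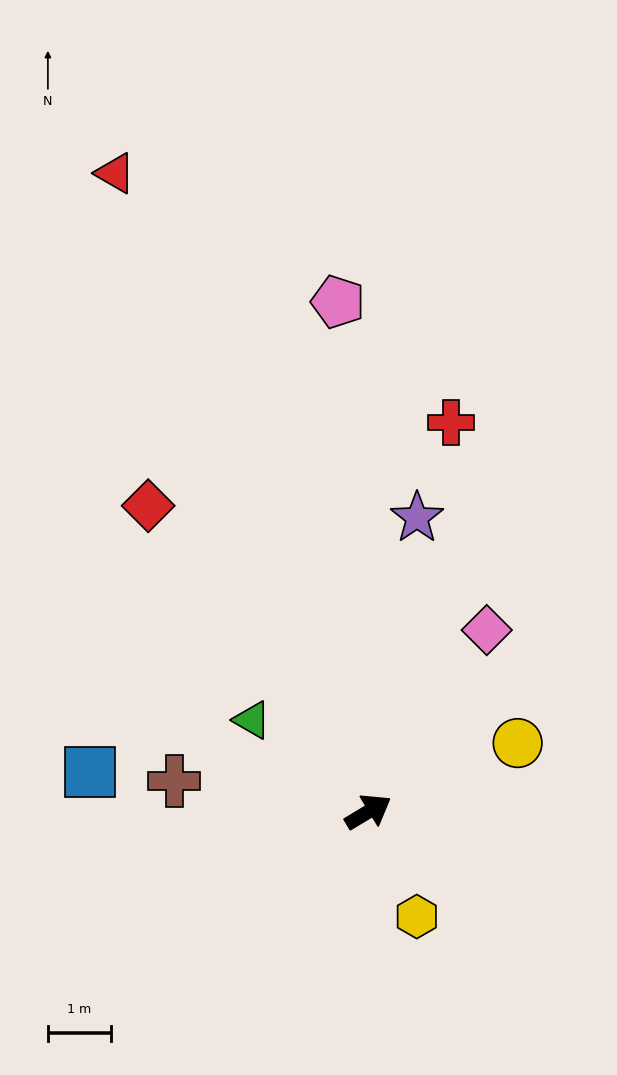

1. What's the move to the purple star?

turn left 50°, forward 4.7 m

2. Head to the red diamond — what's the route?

turn left 95°, forward 6.0 m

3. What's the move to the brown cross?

turn left 140°, forward 3.1 m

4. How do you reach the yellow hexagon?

turn right 96°, forward 1.8 m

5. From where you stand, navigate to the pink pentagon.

turn left 62°, forward 8.1 m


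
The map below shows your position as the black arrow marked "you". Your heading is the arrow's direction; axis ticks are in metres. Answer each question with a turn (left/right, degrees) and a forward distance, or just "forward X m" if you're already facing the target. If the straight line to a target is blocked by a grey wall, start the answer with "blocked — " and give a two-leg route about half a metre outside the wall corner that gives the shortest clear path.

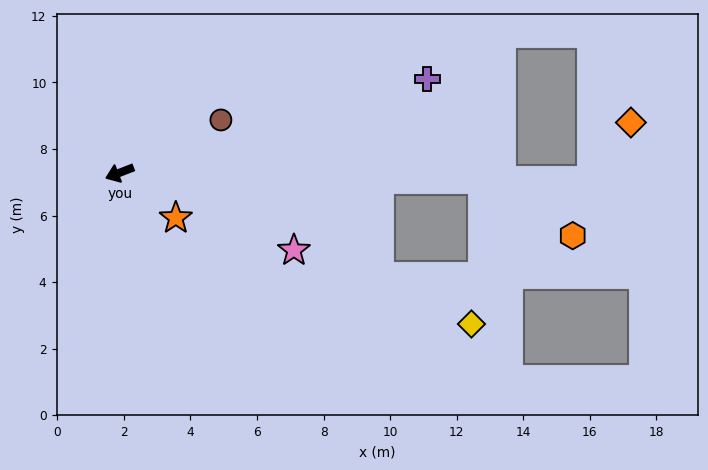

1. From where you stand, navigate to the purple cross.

turn left 176°, forward 9.7 m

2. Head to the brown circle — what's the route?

turn right 174°, forward 3.4 m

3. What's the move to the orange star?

turn left 120°, forward 2.2 m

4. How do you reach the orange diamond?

blocked — turn left 158°, forward 14.2 m, then turn left 56°, forward 2.1 m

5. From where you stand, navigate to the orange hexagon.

blocked — turn left 158°, forward 10.9 m, then turn right 31°, forward 3.2 m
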